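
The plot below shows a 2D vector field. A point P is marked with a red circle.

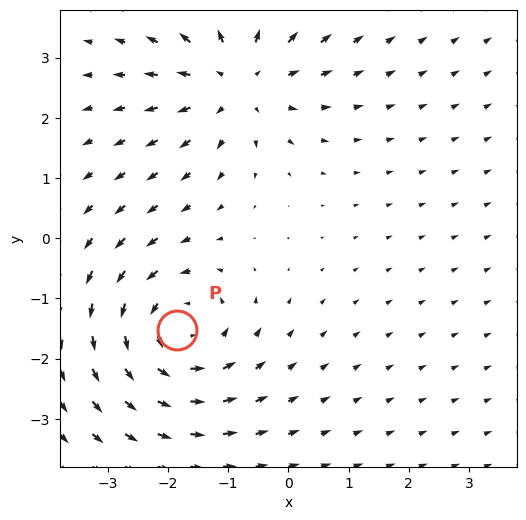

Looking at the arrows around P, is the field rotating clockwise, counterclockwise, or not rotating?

counterclockwise

Near P at (-1.9, -1.5) the arrows circulate counterclockwise. The curl (z-component) there is about +4; positive curl means counterclockwise rotation.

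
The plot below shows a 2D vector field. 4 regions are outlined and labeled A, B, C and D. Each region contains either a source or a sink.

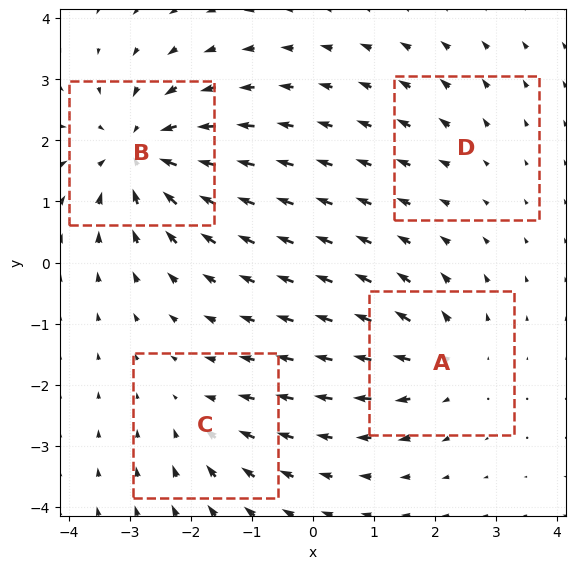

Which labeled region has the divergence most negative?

B

Divergence at each region's feature centre — A: about +4, B: about -7, C: about -3, D: about +2. Region B is most negative.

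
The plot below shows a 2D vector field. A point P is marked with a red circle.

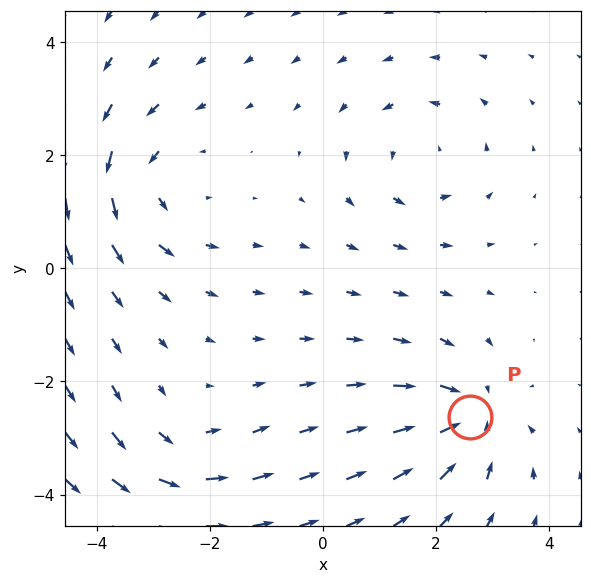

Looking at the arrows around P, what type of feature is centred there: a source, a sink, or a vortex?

At P (2.6, -2.6) the arrows converge inward. Divergence about -5, curl ≈0 — negative divergence with near-zero curl is a sink.

sink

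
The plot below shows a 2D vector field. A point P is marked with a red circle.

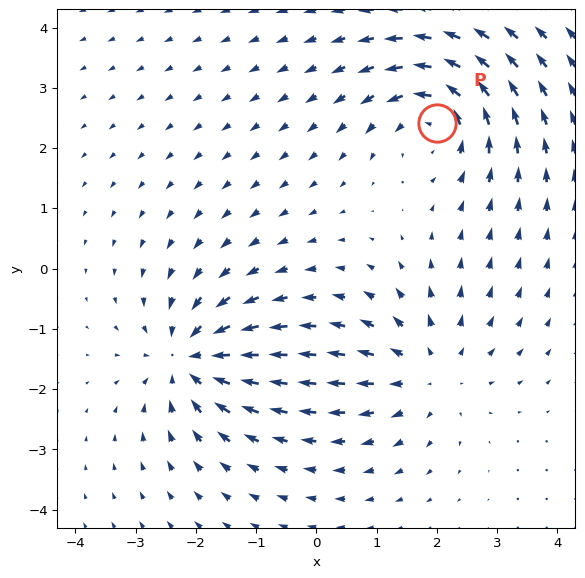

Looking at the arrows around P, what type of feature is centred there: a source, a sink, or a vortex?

vortex

At P (2.0, 2.4) the arrows circulate counterclockwise. Divergence ≈0, curl about +5 — near-zero divergence with nonzero curl is a vortex.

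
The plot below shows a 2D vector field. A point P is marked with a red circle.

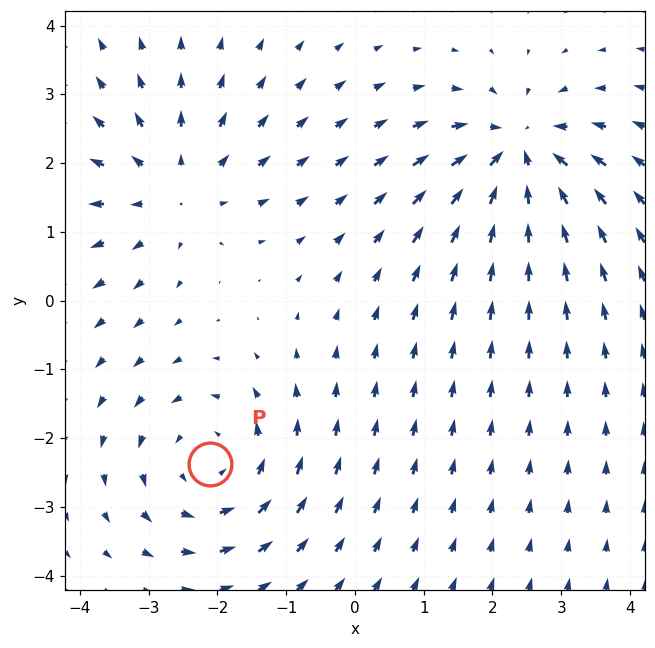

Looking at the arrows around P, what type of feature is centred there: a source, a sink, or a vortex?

At P (-2.1, -2.4) the arrows circulate counterclockwise. Divergence ≈0, curl about +3 — near-zero divergence with nonzero curl is a vortex.

vortex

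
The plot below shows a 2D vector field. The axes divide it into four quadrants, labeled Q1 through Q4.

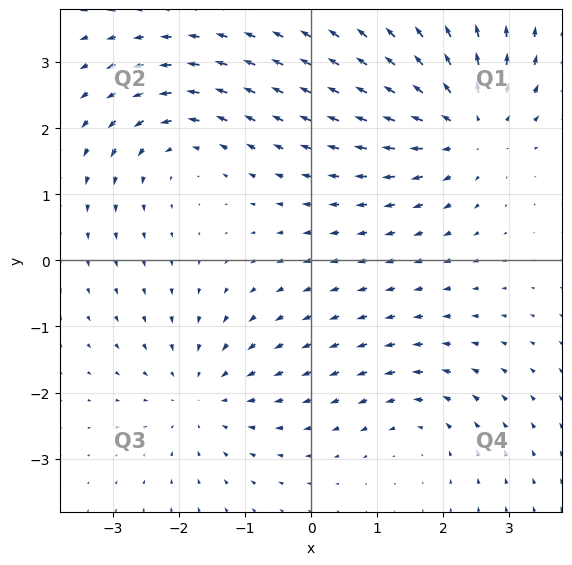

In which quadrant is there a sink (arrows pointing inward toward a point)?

Q3

The sink sits at approximately (-1.7, -2.0), which lies in quadrant Q3. The divergence there is about -3, negative as expected for a sink.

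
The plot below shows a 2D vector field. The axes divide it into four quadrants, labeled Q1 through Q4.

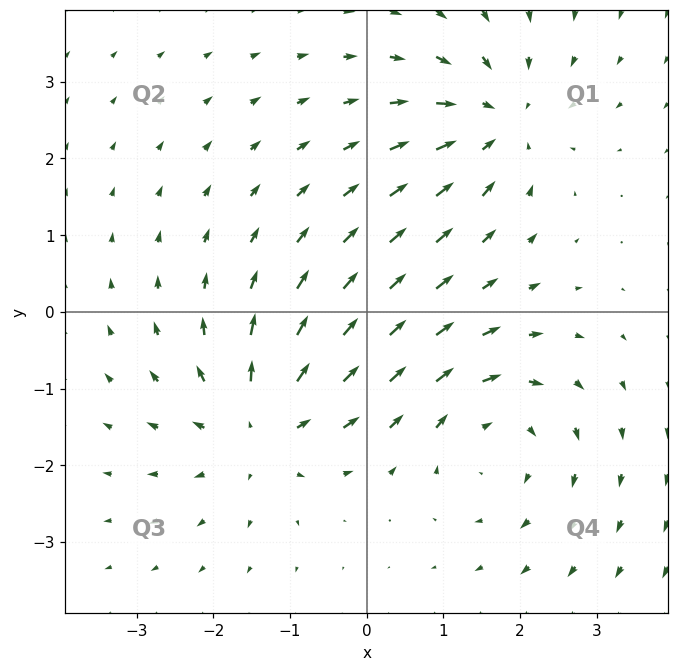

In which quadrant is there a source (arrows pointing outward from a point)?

Q3

The source sits at approximately (-1.4, -1.5), which lies in quadrant Q3. The divergence there is about +5, positive as expected for a source.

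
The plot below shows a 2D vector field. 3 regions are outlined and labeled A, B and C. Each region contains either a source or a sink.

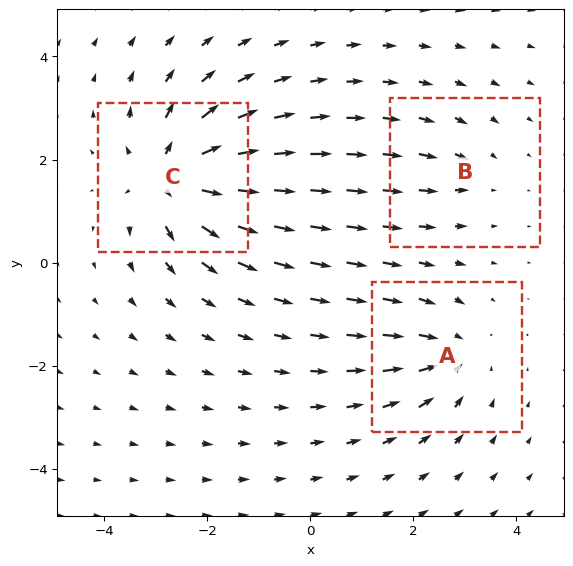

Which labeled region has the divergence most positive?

C

Divergence at each region's feature centre — A: about -3, B: about -2, C: about +6. Region C is most positive.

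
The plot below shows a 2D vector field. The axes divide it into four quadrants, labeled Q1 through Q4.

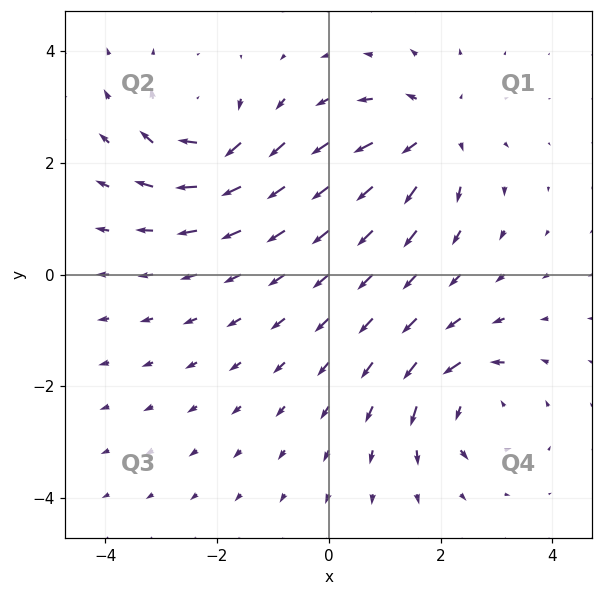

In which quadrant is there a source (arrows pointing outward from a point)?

The source sits at approximately (1.9, 2.5), which lies in quadrant Q1. The divergence there is about +4, positive as expected for a source.

Q1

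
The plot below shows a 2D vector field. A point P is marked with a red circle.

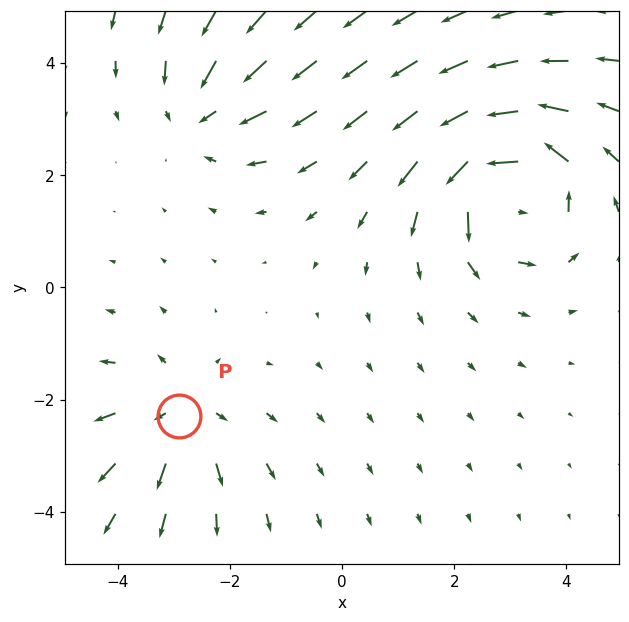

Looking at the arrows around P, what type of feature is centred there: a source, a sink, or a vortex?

source

At P (-2.9, -2.3) the arrows spread outward. Divergence about +3, curl ≈0 — positive divergence with near-zero curl is a source.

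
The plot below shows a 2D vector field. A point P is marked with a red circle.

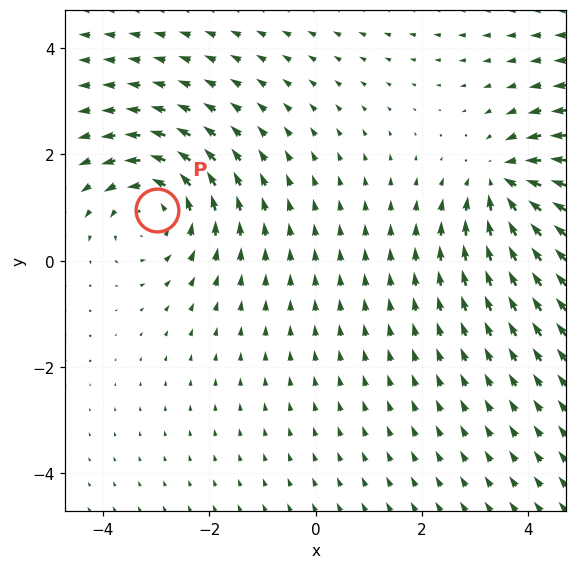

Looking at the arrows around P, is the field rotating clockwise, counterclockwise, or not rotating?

Near P at (-3.0, 0.9) the arrows circulate counterclockwise. The curl (z-component) there is about +3; positive curl means counterclockwise rotation.

counterclockwise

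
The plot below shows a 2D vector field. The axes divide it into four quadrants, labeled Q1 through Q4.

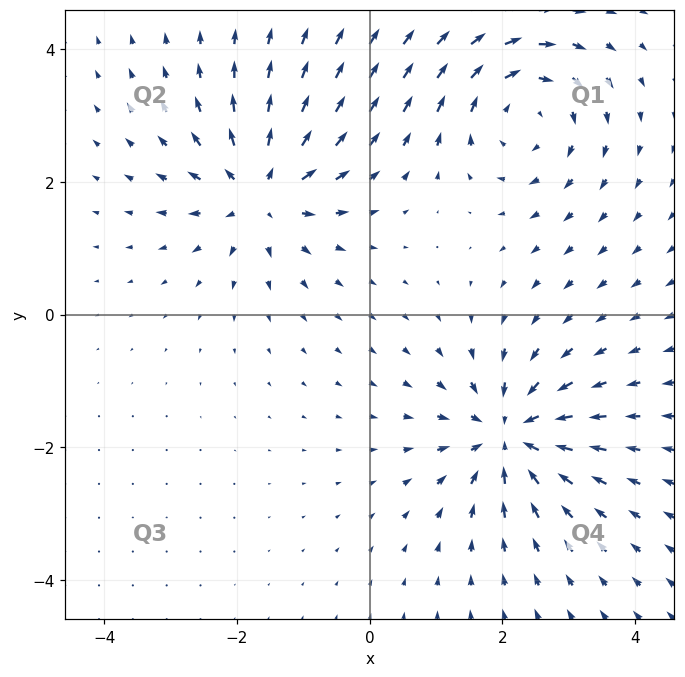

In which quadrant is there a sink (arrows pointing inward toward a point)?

The sink sits at approximately (2.1, -1.8), which lies in quadrant Q4. The divergence there is about -6, negative as expected for a sink.

Q4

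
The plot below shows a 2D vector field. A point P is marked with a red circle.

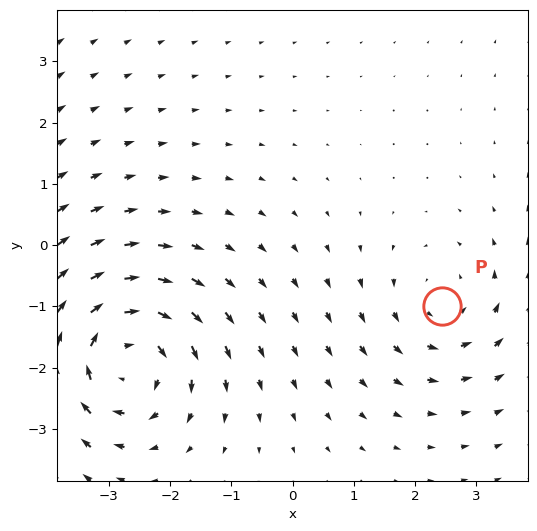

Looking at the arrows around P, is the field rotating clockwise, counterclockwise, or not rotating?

counterclockwise

Near P at (2.4, -1.0) the arrows circulate counterclockwise. The curl (z-component) there is about +3; positive curl means counterclockwise rotation.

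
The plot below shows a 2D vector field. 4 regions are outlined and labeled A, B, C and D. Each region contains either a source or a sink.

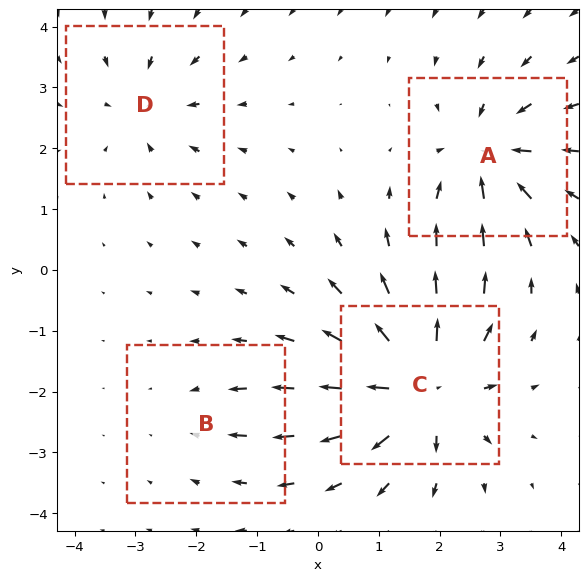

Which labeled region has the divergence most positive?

C

Divergence at each region's feature centre — A: about -6, B: about -2, C: about +8, D: about -4. Region C is most positive.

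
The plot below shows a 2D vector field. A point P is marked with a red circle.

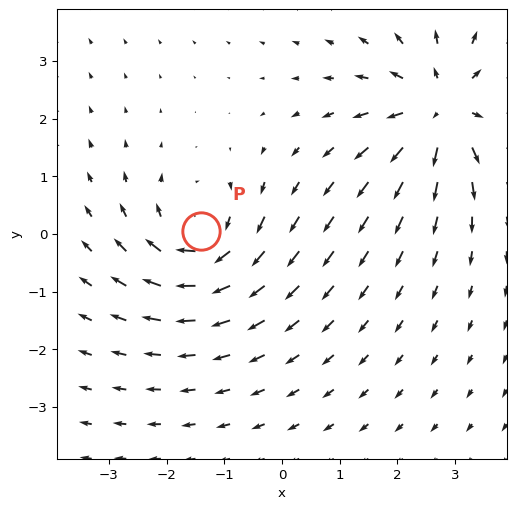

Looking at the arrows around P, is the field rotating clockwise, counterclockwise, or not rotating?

Near P at (-1.4, 0.1) the arrows circulate clockwise. The curl (z-component) there is about -4; negative curl means clockwise rotation.

clockwise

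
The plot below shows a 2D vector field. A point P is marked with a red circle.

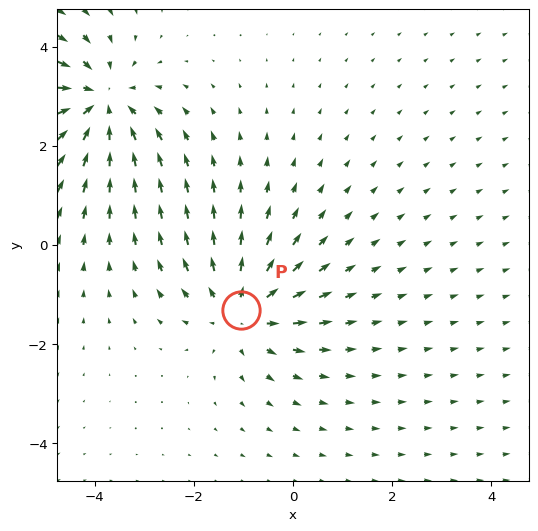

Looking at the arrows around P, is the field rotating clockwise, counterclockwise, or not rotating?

Near P at (-1.0, -1.3) the arrows show no circulation. The curl there is ≈0.

not rotating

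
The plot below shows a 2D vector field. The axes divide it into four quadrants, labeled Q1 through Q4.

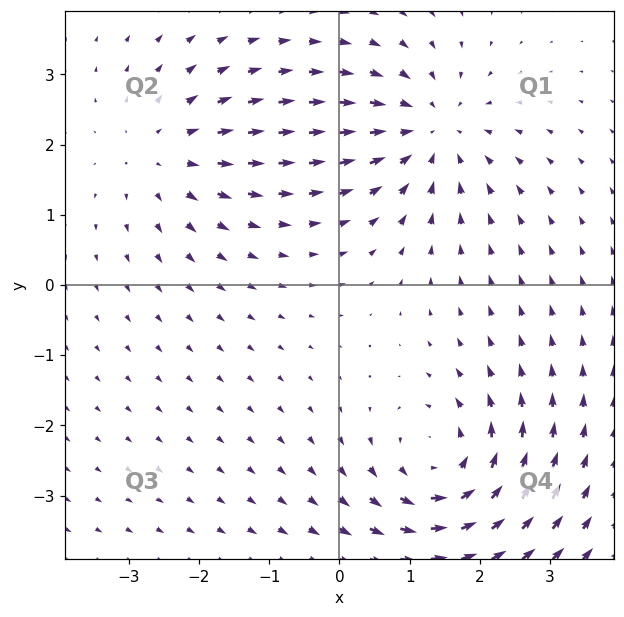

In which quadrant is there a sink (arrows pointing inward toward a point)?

The sink sits at approximately (1.3, 2.2), which lies in quadrant Q1. The divergence there is about -4, negative as expected for a sink.

Q1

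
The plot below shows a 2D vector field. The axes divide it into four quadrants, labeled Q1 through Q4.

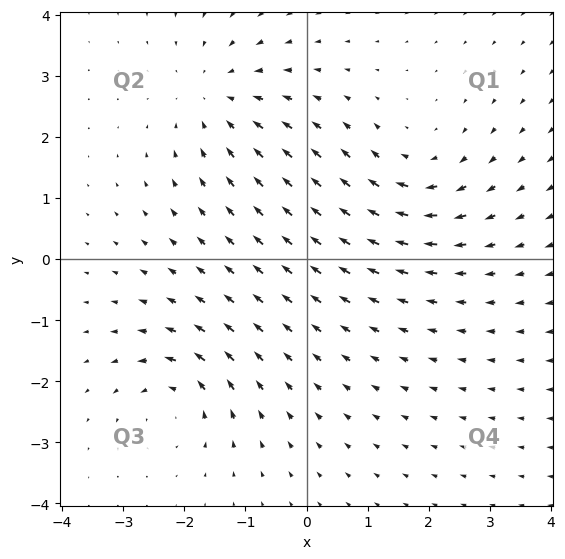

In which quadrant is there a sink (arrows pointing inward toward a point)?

The sink sits at approximately (-1.5, 2.6), which lies in quadrant Q2. The divergence there is about -4, negative as expected for a sink.

Q2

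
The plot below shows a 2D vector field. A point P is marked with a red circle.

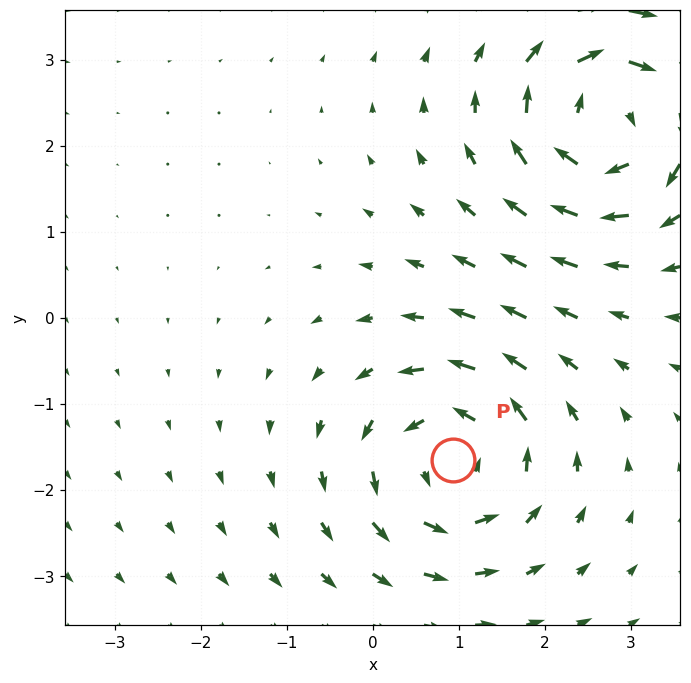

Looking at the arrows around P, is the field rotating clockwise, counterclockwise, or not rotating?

Near P at (0.9, -1.7) the arrows circulate counterclockwise. The curl (z-component) there is about +5; positive curl means counterclockwise rotation.

counterclockwise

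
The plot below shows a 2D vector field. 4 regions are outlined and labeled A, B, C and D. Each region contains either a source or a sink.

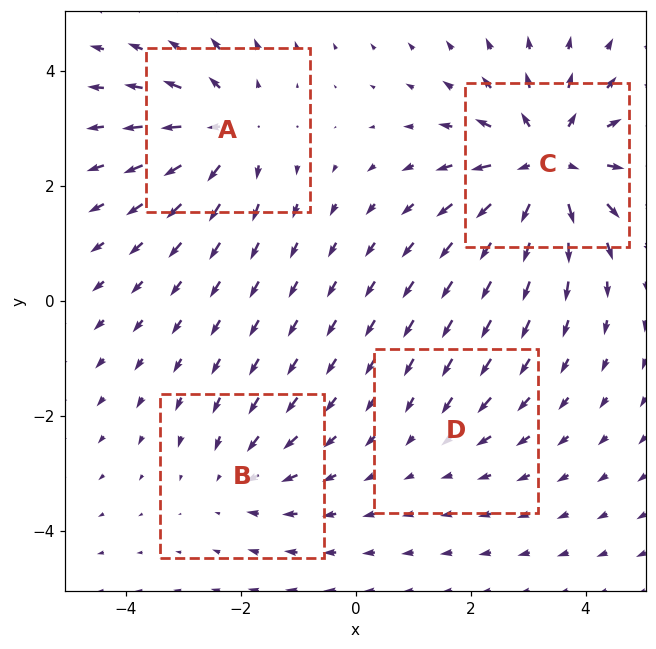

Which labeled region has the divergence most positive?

C

Divergence at each region's feature centre — A: about +5, B: about -3, C: about +7, D: about -2. Region C is most positive.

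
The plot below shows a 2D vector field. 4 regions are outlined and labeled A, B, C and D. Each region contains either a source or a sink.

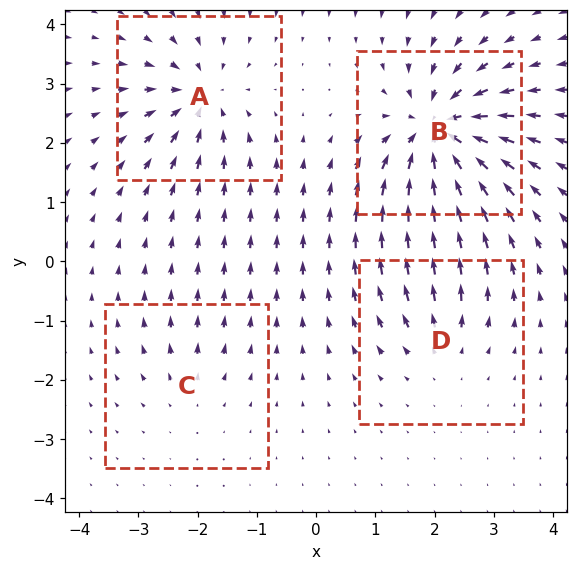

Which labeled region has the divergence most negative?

Divergence at each region's feature centre — A: about -6, B: about -9, C: about +3, D: about +4. Region B is most negative.

B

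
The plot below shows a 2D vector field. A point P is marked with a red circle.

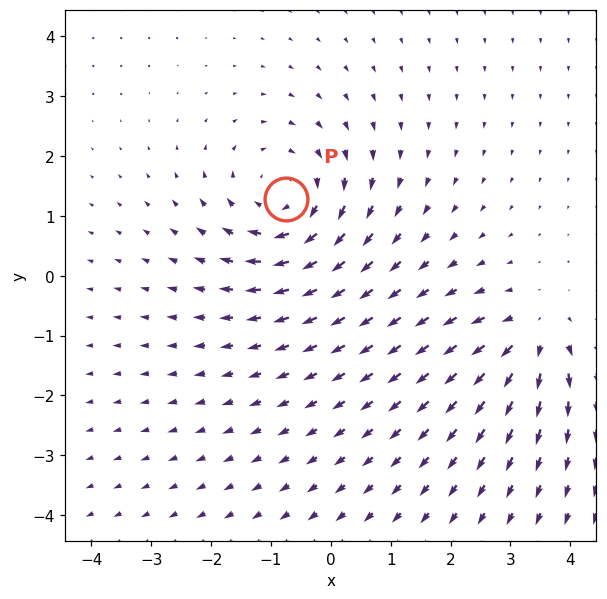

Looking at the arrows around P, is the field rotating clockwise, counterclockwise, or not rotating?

clockwise

Near P at (-0.8, 1.3) the arrows circulate clockwise. The curl (z-component) there is about -4; negative curl means clockwise rotation.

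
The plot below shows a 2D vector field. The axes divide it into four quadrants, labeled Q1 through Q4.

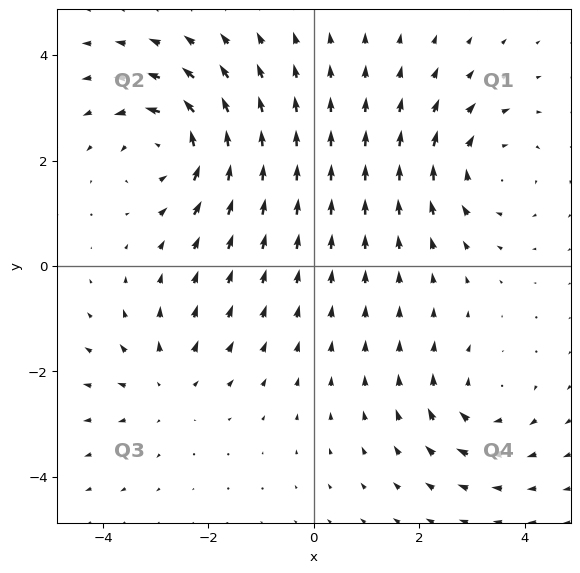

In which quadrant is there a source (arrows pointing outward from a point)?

The source sits at approximately (-2.8, -2.3), which lies in quadrant Q3. The divergence there is about +3, positive as expected for a source.

Q3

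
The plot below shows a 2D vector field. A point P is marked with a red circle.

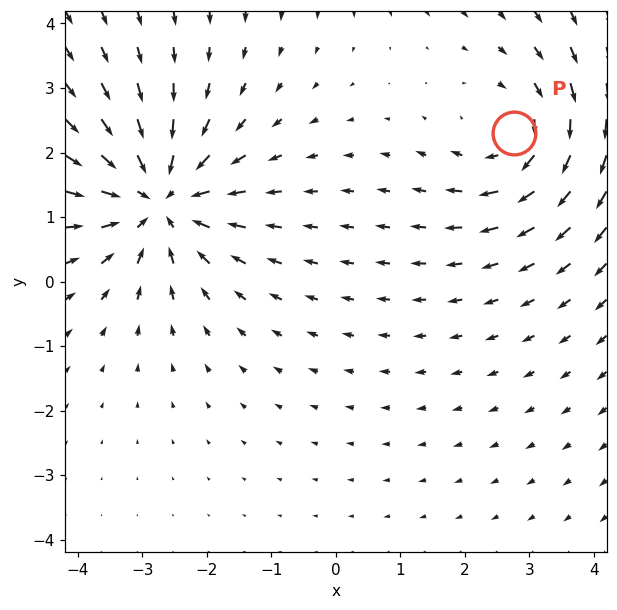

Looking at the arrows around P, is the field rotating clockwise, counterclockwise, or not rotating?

clockwise

Near P at (2.8, 2.3) the arrows circulate clockwise. The curl (z-component) there is about -3; negative curl means clockwise rotation.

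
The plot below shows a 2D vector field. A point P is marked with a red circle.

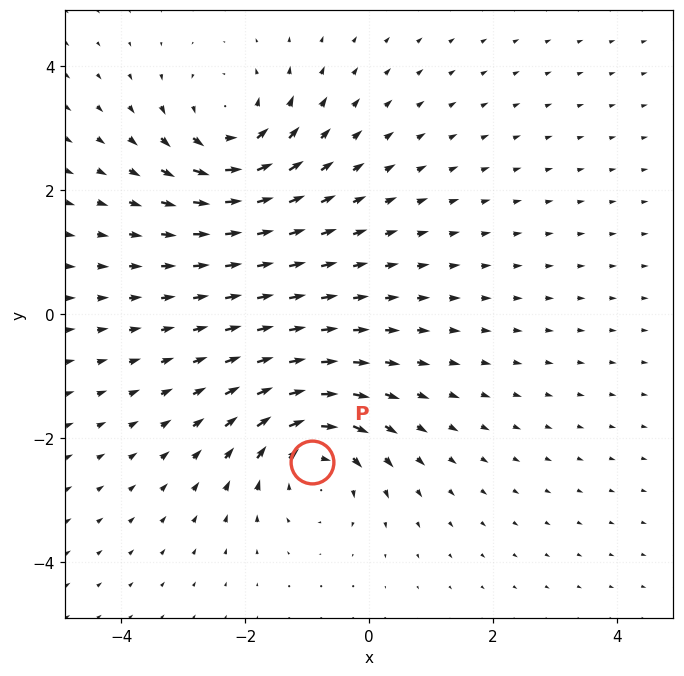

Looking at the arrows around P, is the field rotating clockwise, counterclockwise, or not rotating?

clockwise

Near P at (-0.9, -2.4) the arrows circulate clockwise. The curl (z-component) there is about -5; negative curl means clockwise rotation.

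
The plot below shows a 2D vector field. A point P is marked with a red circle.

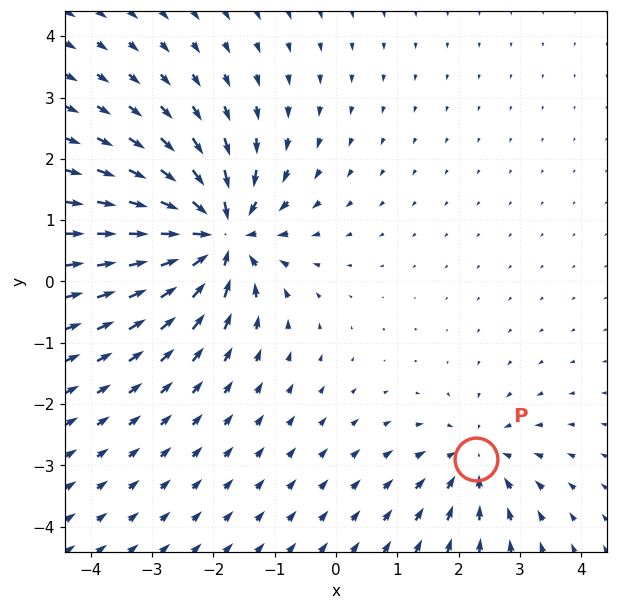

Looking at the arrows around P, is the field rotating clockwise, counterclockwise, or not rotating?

not rotating

Near P at (2.3, -2.9) the arrows show no circulation. The curl there is ≈0.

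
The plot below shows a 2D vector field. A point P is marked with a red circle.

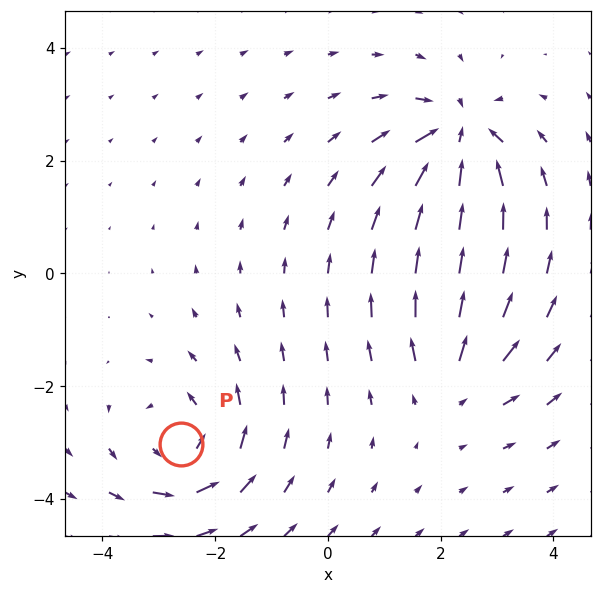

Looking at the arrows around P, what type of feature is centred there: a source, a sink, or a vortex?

vortex

At P (-2.6, -3.0) the arrows circulate counterclockwise. Divergence ≈0, curl about +4 — near-zero divergence with nonzero curl is a vortex.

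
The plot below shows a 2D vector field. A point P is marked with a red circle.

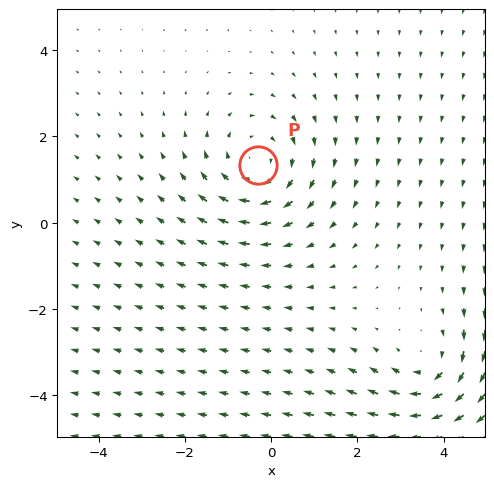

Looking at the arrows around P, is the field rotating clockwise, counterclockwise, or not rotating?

Near P at (-0.3, 1.3) the arrows circulate clockwise. The curl (z-component) there is about -3; negative curl means clockwise rotation.

clockwise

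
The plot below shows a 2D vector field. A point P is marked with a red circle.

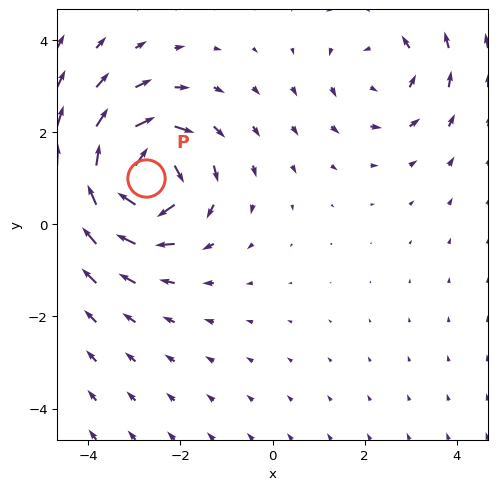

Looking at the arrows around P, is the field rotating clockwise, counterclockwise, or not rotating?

clockwise

Near P at (-2.7, 1.0) the arrows circulate clockwise. The curl (z-component) there is about -6; negative curl means clockwise rotation.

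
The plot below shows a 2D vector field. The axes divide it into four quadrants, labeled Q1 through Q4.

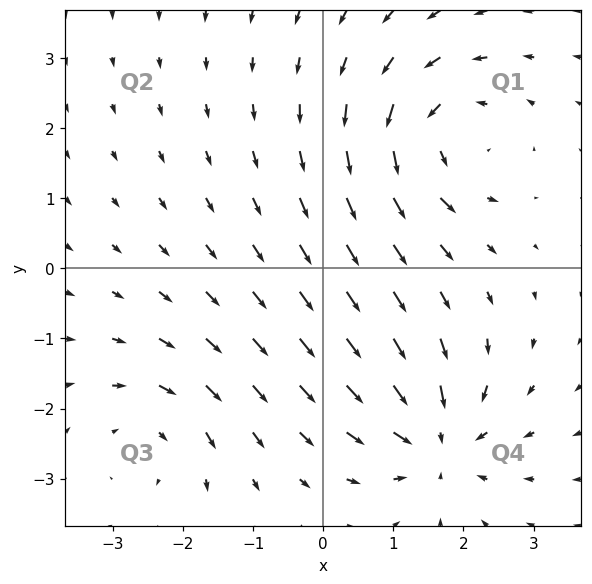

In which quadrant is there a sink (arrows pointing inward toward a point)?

Q4

The sink sits at approximately (1.6, -2.5), which lies in quadrant Q4. The divergence there is about -6, negative as expected for a sink.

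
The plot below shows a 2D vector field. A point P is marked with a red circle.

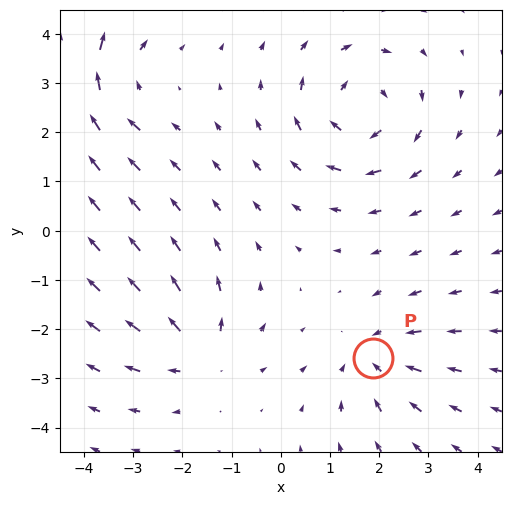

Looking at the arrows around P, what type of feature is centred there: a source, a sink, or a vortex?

At P (1.9, -2.6) the arrows converge inward. Divergence about -4, curl ≈0 — negative divergence with near-zero curl is a sink.

sink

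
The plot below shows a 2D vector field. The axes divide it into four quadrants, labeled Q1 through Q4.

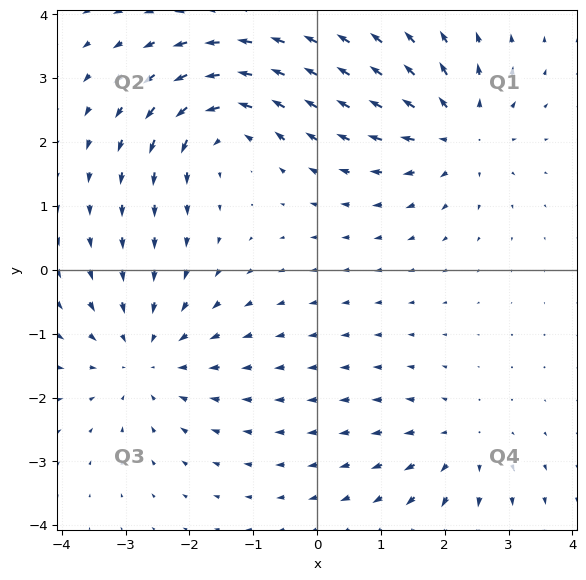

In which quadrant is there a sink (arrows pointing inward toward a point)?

The sink sits at approximately (-2.7, -1.4), which lies in quadrant Q3. The divergence there is about -3, negative as expected for a sink.

Q3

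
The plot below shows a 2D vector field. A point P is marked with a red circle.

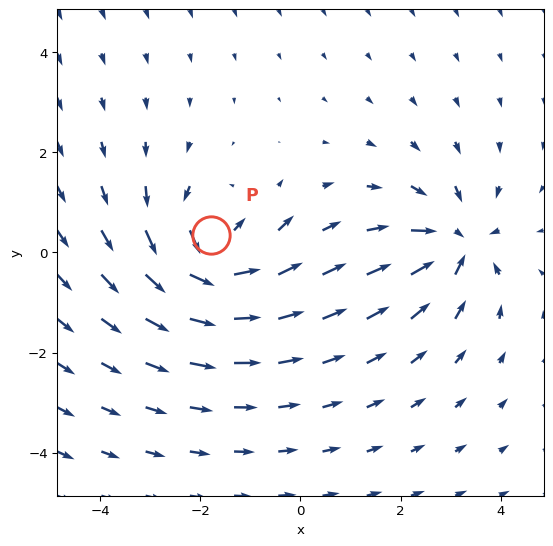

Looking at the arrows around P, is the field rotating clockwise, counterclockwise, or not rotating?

Near P at (-1.8, 0.3) the arrows circulate counterclockwise. The curl (z-component) there is about +5; positive curl means counterclockwise rotation.

counterclockwise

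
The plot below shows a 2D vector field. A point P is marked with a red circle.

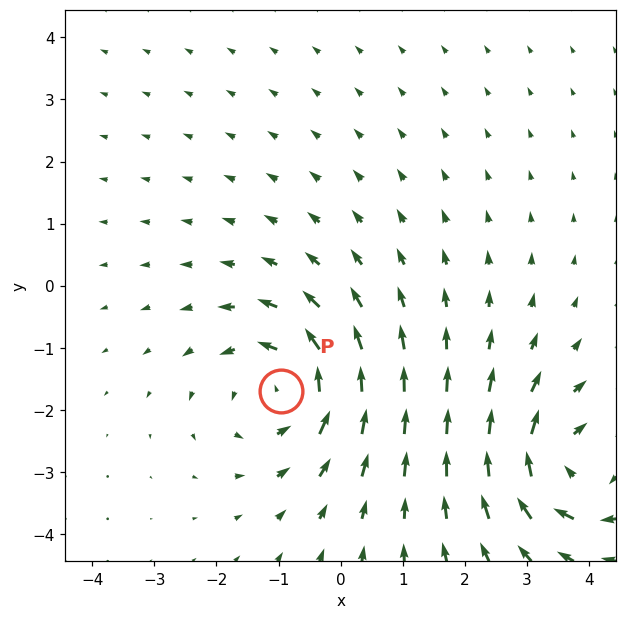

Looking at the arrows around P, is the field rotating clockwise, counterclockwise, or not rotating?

Near P at (-1.0, -1.7) the arrows circulate counterclockwise. The curl (z-component) there is about +4; positive curl means counterclockwise rotation.

counterclockwise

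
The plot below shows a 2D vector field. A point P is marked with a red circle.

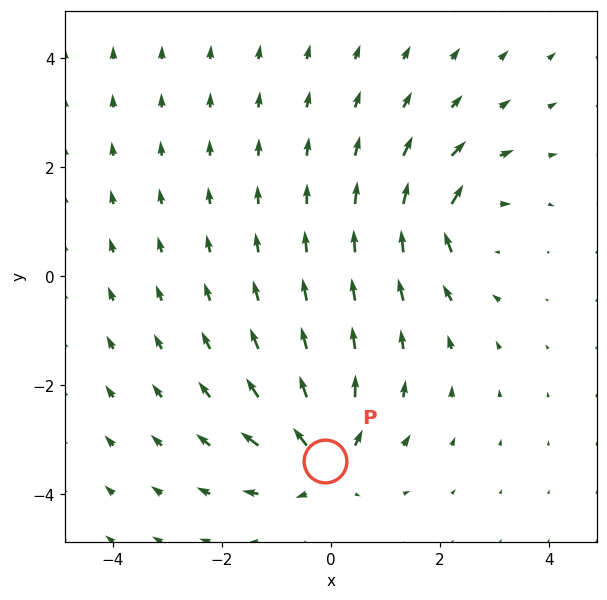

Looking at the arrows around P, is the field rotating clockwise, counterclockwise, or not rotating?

not rotating

Near P at (-0.1, -3.4) the arrows show no circulation. The curl there is ≈0.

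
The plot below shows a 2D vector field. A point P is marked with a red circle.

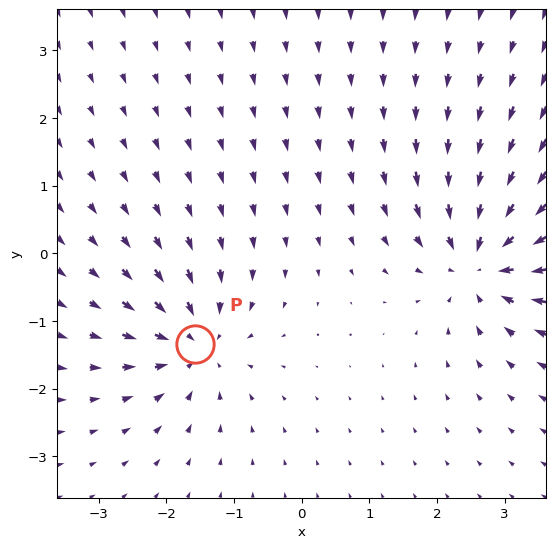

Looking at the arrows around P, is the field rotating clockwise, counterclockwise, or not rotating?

Near P at (-1.6, -1.3) the arrows show no circulation. The curl there is ≈0.

not rotating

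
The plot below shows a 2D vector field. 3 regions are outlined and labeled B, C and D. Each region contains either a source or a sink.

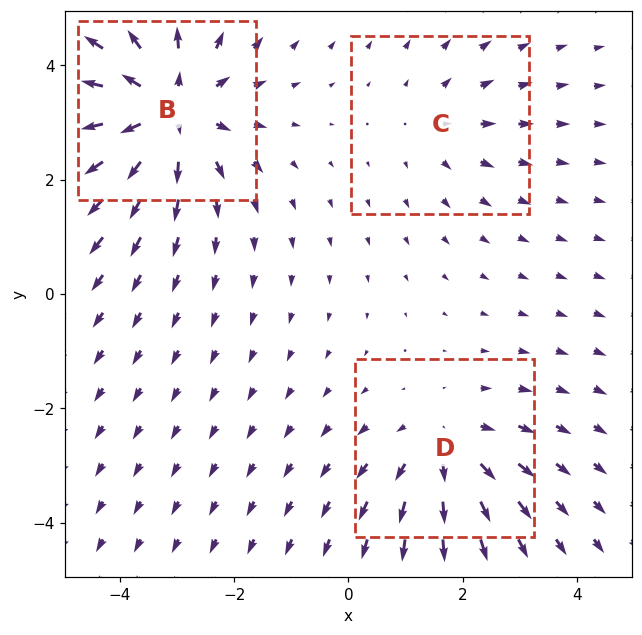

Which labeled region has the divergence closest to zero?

C

Divergence at each region's feature centre — B: about +5, C: about +2, D: about +3. Region C is closest to zero.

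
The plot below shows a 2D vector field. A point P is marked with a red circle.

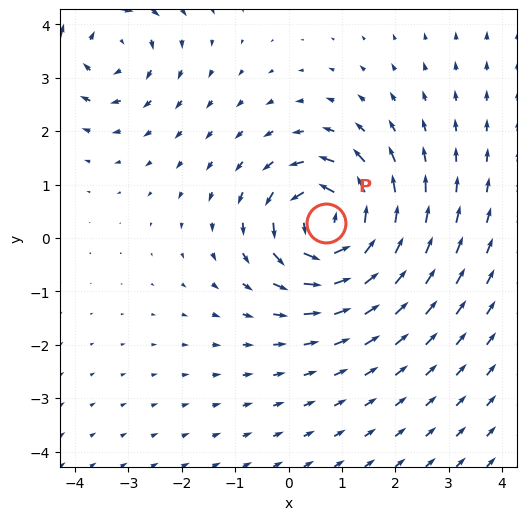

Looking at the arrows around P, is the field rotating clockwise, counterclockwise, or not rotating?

Near P at (0.7, 0.3) the arrows circulate counterclockwise. The curl (z-component) there is about +6; positive curl means counterclockwise rotation.

counterclockwise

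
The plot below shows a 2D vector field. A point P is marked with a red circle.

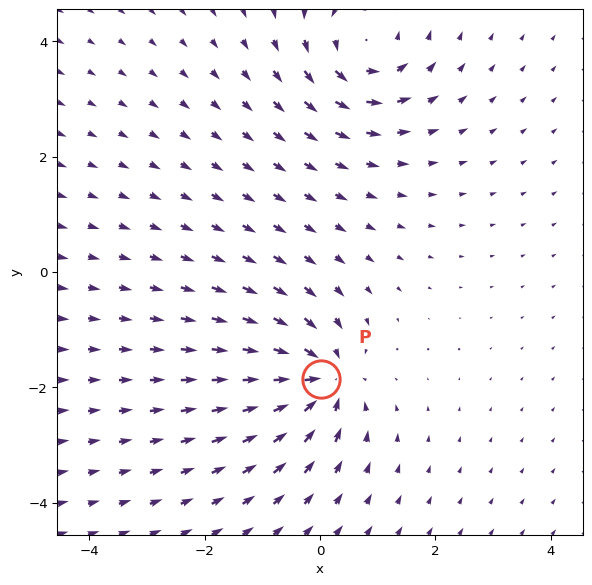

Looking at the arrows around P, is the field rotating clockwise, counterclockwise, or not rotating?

not rotating

Near P at (0.0, -1.9) the arrows show no circulation. The curl there is ≈0.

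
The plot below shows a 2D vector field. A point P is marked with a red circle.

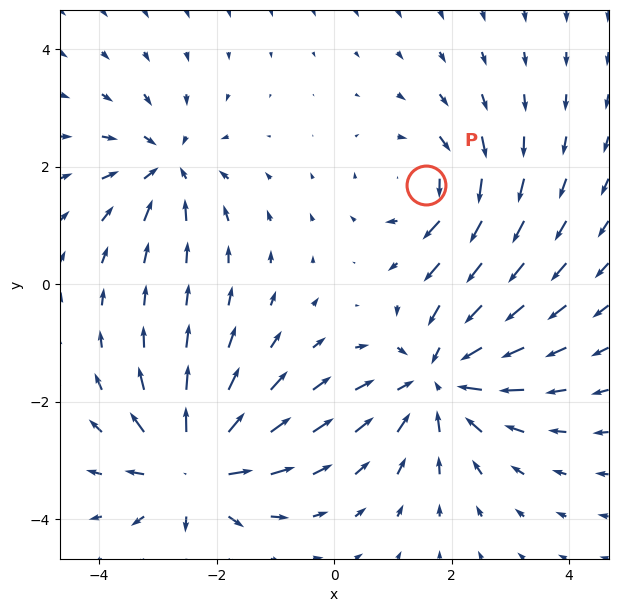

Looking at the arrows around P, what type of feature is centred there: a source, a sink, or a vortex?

At P (1.6, 1.7) the arrows circulate clockwise. Divergence ≈0, curl about -4 — near-zero divergence with nonzero curl is a vortex.

vortex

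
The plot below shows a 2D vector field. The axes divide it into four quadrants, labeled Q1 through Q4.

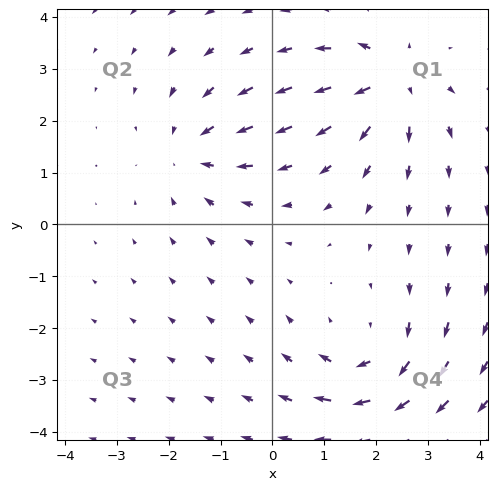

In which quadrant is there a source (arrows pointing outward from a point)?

Q1

The source sits at approximately (2.3, 2.7), which lies in quadrant Q1. The divergence there is about +6, positive as expected for a source.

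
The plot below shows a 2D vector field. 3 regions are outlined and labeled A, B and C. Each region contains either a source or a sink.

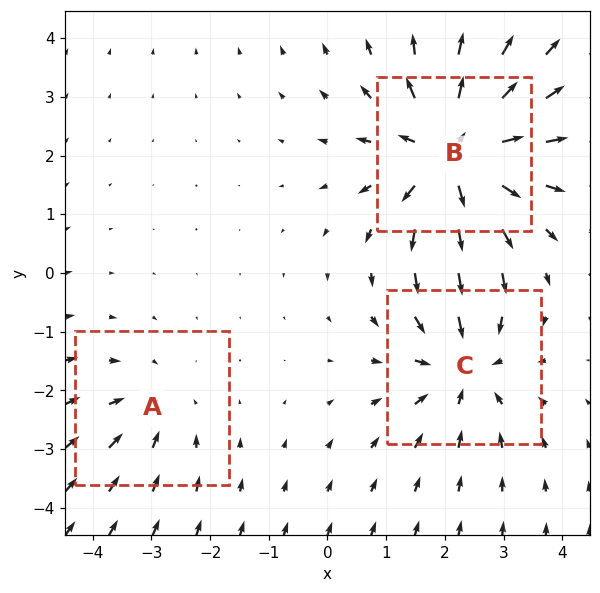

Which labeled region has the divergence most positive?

B

Divergence at each region's feature centre — A: about -2, B: about +5, C: about -4. Region B is most positive.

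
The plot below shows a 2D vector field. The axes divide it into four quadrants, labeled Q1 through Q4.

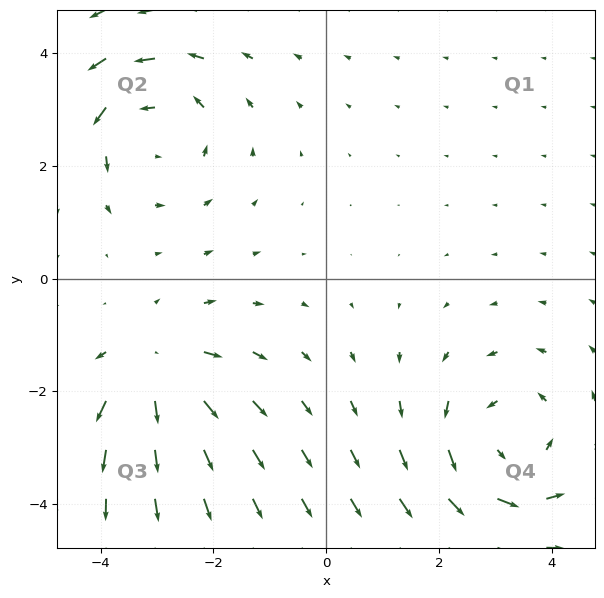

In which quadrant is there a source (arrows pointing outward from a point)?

Q3

The source sits at approximately (-3.0, -1.6), which lies in quadrant Q3. The divergence there is about +3, positive as expected for a source.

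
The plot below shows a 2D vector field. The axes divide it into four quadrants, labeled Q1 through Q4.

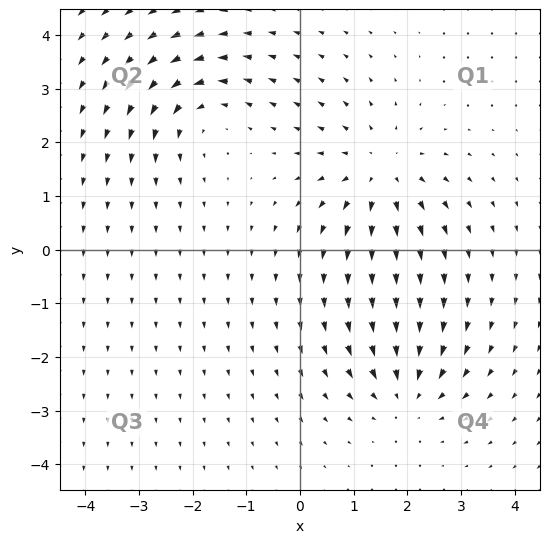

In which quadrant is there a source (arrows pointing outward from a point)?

Q1

The source sits at approximately (1.5, 1.4), which lies in quadrant Q1. The divergence there is about +3, positive as expected for a source.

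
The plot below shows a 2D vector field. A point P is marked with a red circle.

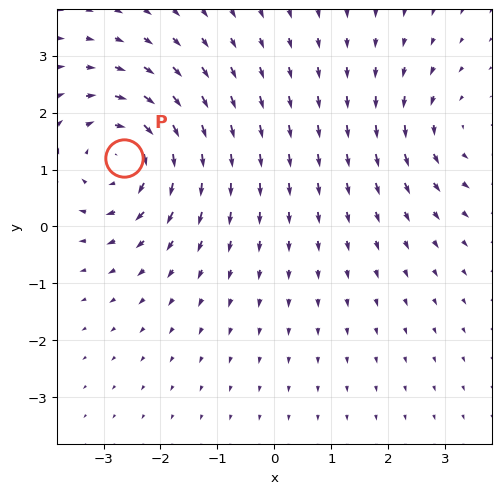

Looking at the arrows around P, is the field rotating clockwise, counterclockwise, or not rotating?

Near P at (-2.6, 1.2) the arrows circulate clockwise. The curl (z-component) there is about -5; negative curl means clockwise rotation.

clockwise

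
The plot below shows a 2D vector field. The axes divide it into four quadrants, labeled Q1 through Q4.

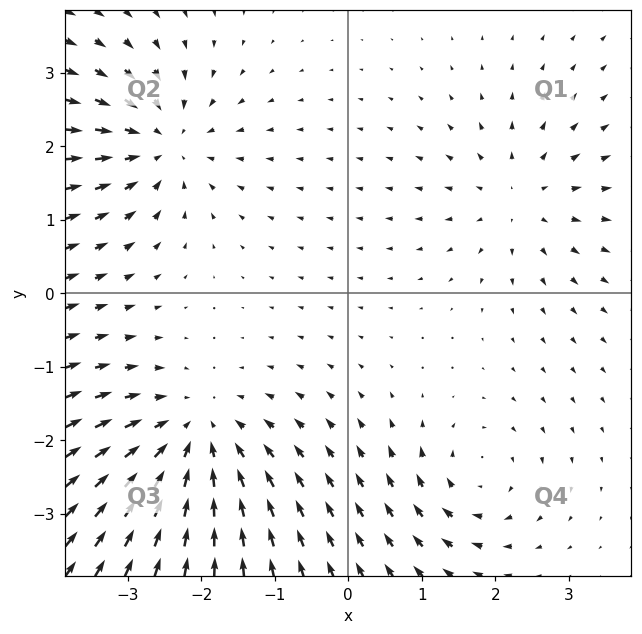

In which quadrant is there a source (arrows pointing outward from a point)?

Q1

The source sits at approximately (2.3, 1.3), which lies in quadrant Q1. The divergence there is about +3, positive as expected for a source.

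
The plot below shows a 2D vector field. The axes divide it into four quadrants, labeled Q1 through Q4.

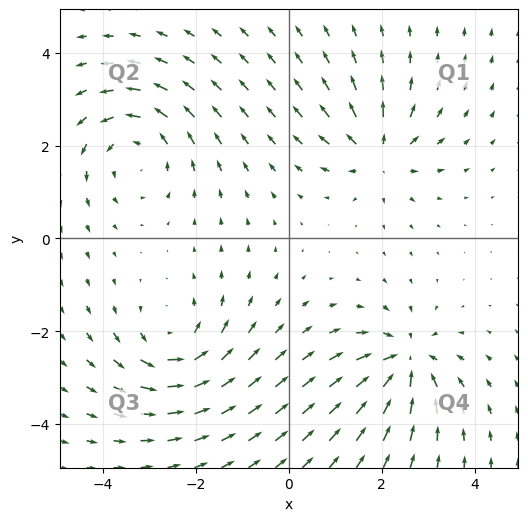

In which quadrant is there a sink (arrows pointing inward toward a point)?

The sink sits at approximately (2.5, -2.7), which lies in quadrant Q4. The divergence there is about -6, negative as expected for a sink.

Q4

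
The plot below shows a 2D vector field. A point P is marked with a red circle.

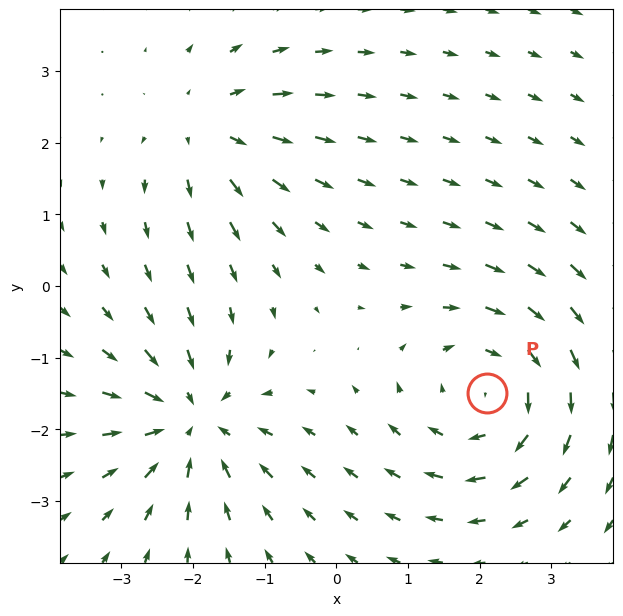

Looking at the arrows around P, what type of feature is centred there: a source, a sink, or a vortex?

vortex

At P (2.1, -1.5) the arrows circulate clockwise. Divergence ≈0, curl about -4 — near-zero divergence with nonzero curl is a vortex.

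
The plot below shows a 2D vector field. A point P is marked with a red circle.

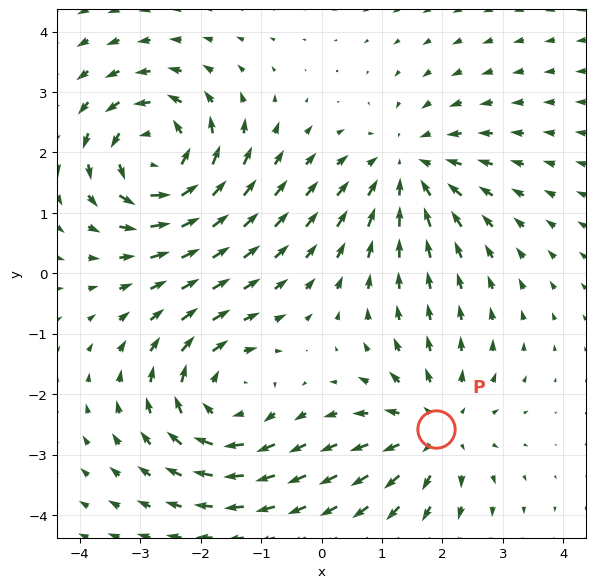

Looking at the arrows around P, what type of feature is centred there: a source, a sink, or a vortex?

source

At P (1.9, -2.6) the arrows spread outward. Divergence about +3, curl ≈0 — positive divergence with near-zero curl is a source.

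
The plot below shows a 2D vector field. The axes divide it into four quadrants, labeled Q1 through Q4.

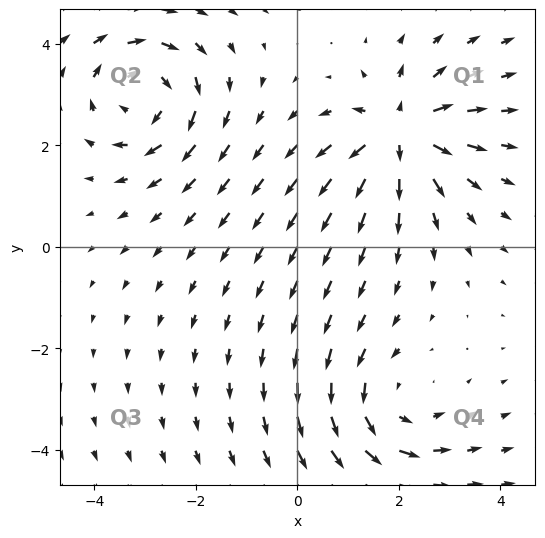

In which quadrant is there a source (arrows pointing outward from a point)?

Q1

The source sits at approximately (2.0, 2.2), which lies in quadrant Q1. The divergence there is about +7, positive as expected for a source.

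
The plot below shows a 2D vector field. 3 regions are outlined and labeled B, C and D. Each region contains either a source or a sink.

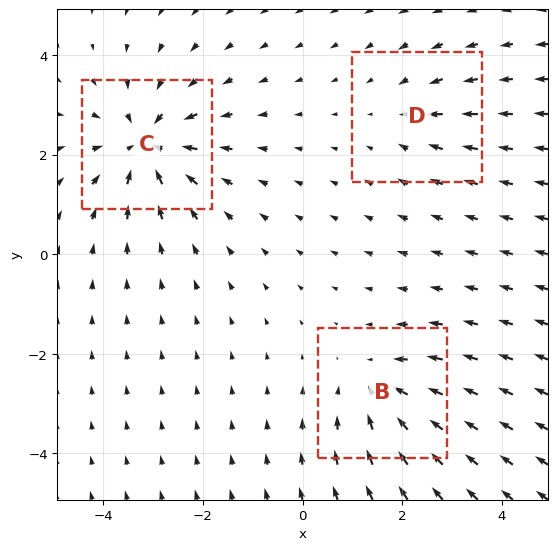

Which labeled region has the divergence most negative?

C

Divergence at each region's feature centre — B: about -3, C: about -5, D: about -2. Region C is most negative.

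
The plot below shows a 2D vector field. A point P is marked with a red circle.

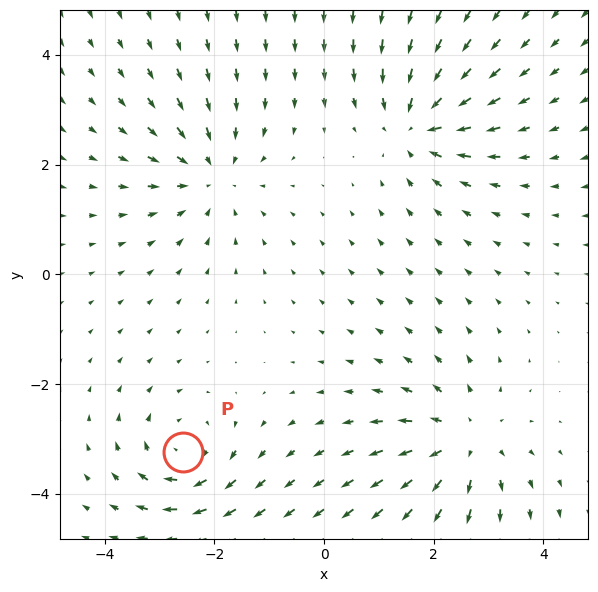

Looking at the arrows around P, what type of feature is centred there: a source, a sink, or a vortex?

vortex

At P (-2.6, -3.2) the arrows circulate clockwise. Divergence ≈0, curl about -5 — near-zero divergence with nonzero curl is a vortex.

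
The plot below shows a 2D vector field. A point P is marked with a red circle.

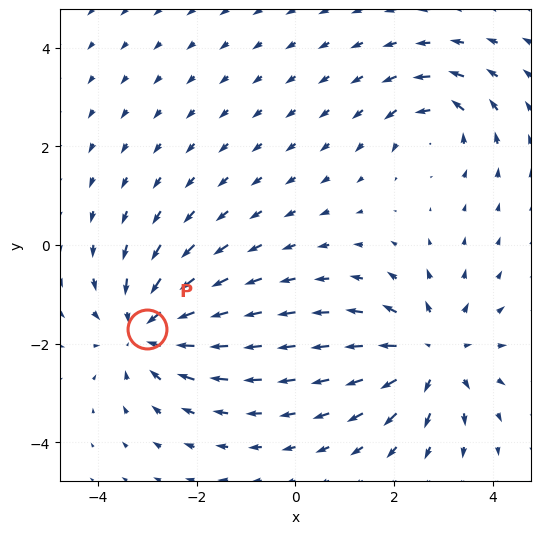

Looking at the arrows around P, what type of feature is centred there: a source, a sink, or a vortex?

sink

At P (-3.0, -1.7) the arrows converge inward. Divergence about -5, curl ≈0 — negative divergence with near-zero curl is a sink.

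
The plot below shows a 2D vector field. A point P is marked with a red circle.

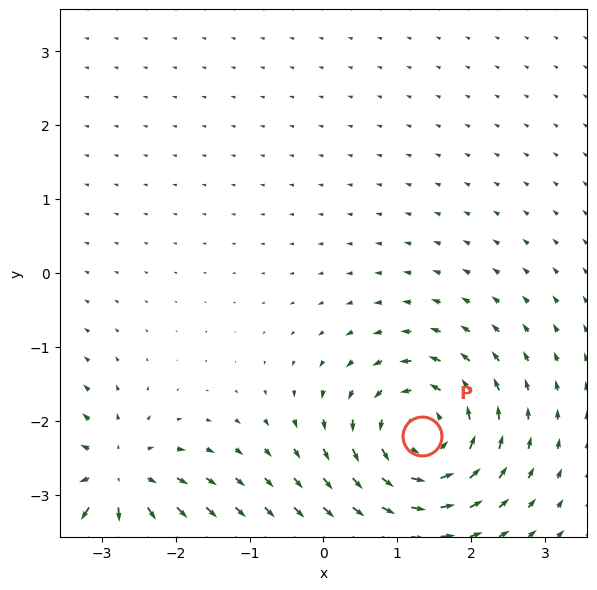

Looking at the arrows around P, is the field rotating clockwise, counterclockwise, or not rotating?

counterclockwise

Near P at (1.3, -2.2) the arrows circulate counterclockwise. The curl (z-component) there is about +6; positive curl means counterclockwise rotation.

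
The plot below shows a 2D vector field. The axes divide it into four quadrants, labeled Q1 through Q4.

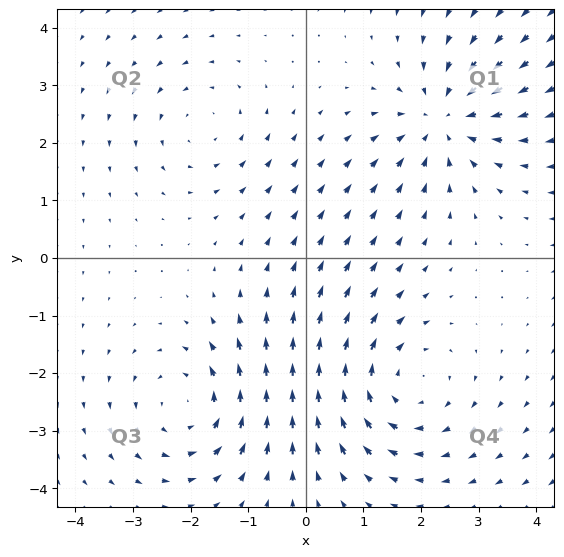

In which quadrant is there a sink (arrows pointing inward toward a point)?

Q1

The sink sits at approximately (2.4, 2.4), which lies in quadrant Q1. The divergence there is about -4, negative as expected for a sink.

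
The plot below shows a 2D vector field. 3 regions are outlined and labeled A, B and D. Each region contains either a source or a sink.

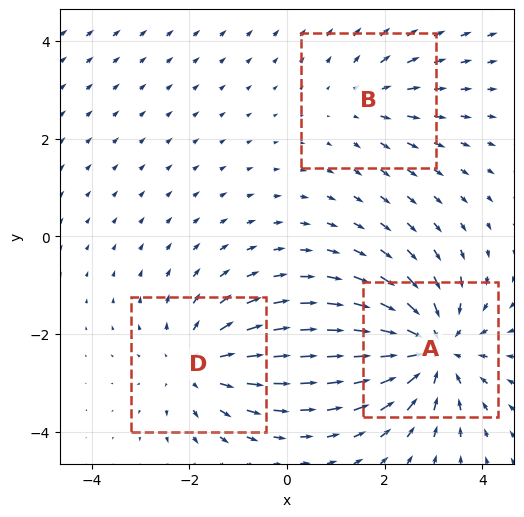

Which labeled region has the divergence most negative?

A

Divergence at each region's feature centre — A: about -4, B: about +2, D: about +3. Region A is most negative.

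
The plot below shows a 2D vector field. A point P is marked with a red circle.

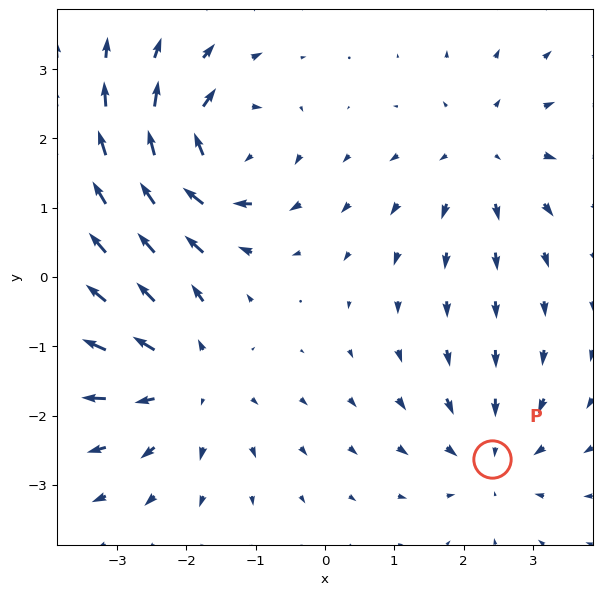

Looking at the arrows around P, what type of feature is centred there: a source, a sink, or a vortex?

At P (2.4, -2.6) the arrows converge inward. Divergence about -4, curl ≈0 — negative divergence with near-zero curl is a sink.

sink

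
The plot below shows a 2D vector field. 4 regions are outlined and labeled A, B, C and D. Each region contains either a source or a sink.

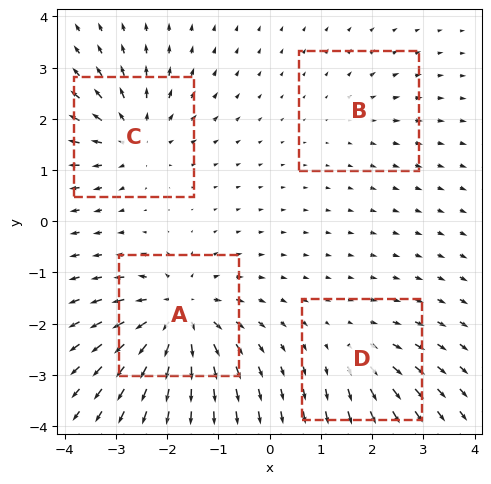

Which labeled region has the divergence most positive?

A

Divergence at each region's feature centre — A: about +9, B: about +2, C: about +6, D: about +4. Region A is most positive.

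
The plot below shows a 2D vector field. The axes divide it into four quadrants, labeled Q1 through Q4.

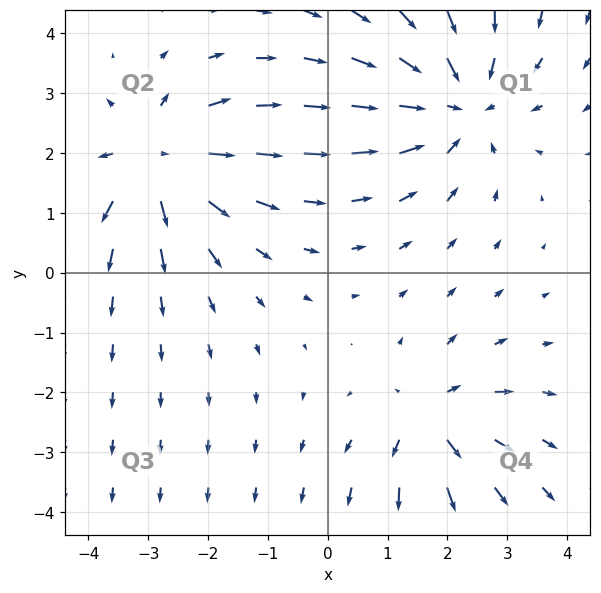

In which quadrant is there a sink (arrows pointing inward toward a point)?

The sink sits at approximately (2.2, 2.8), which lies in quadrant Q1. The divergence there is about -4, negative as expected for a sink.

Q1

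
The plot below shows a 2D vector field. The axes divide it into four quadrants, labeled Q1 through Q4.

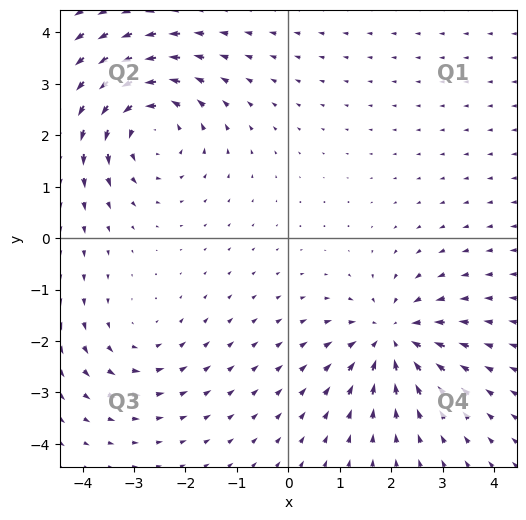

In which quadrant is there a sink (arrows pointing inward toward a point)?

The sink sits at approximately (2.0, -1.9), which lies in quadrant Q4. The divergence there is about -5, negative as expected for a sink.

Q4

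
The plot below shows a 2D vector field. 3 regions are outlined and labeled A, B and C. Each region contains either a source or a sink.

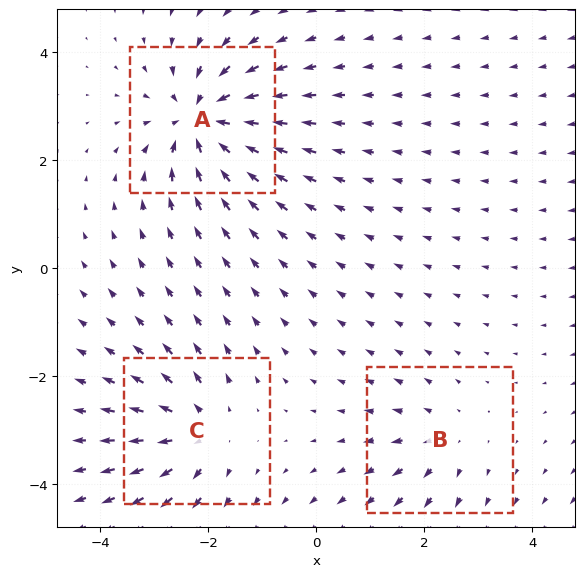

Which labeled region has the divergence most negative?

A

Divergence at each region's feature centre — A: about -6, B: about +3, C: about +4. Region A is most negative.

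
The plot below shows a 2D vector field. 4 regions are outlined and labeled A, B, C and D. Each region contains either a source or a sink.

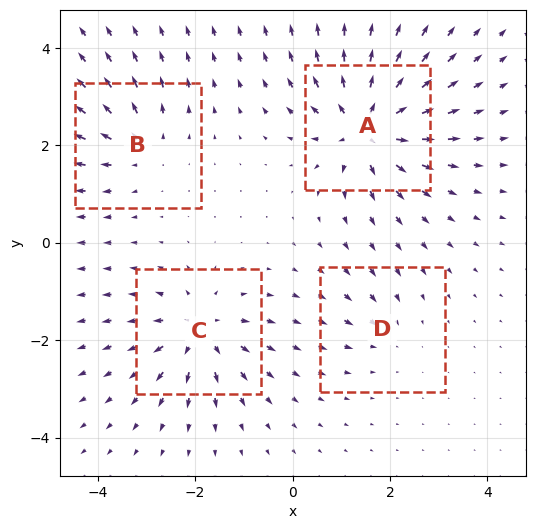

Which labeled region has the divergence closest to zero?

D

Divergence at each region's feature centre — A: about +8, B: about +4, C: about +6, D: about -3. Region D is closest to zero.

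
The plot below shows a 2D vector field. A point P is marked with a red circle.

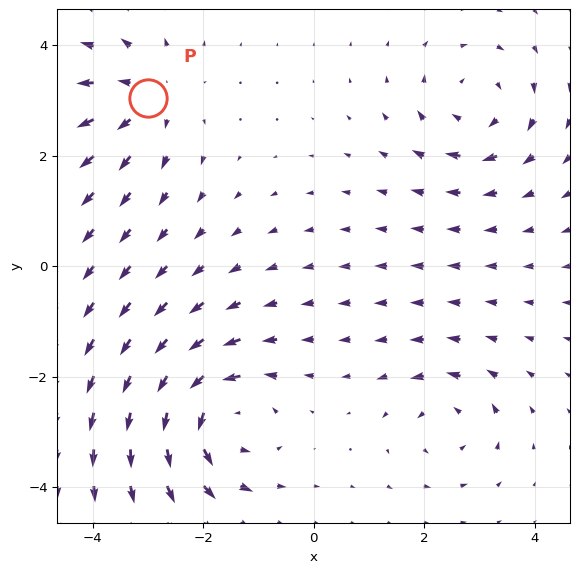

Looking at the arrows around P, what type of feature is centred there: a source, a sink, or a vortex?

At P (-3.0, 3.0) the arrows spread outward. Divergence about +4, curl ≈0 — positive divergence with near-zero curl is a source.

source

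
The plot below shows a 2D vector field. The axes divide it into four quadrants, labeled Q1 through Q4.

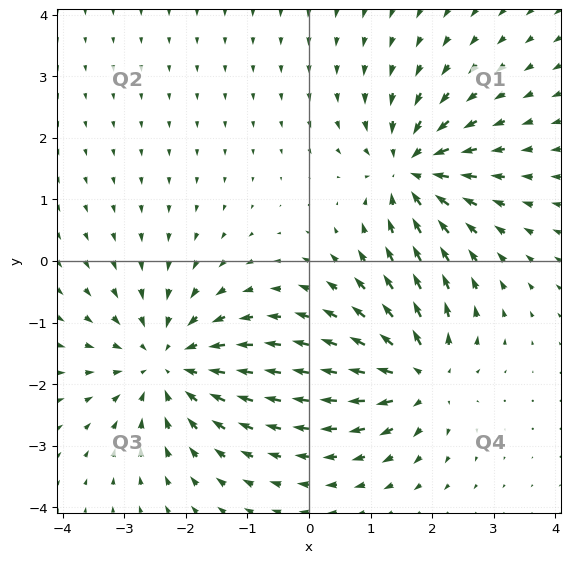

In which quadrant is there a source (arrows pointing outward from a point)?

Q4

The source sits at approximately (1.8, -1.9), which lies in quadrant Q4. The divergence there is about +5, positive as expected for a source.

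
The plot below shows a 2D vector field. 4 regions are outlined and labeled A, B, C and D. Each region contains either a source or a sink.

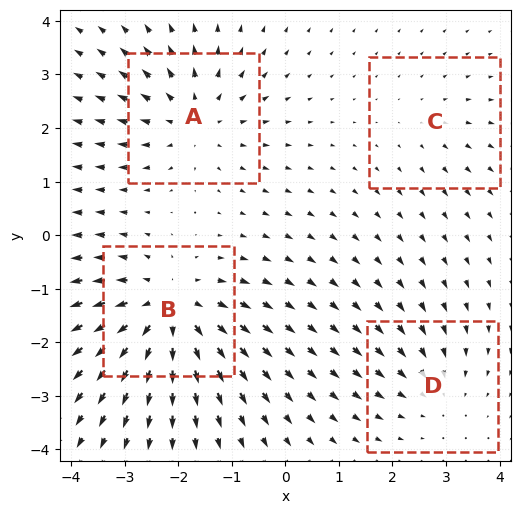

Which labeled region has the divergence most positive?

B

Divergence at each region's feature centre — A: about +5, B: about +7, C: about +2, D: about -3. Region B is most positive.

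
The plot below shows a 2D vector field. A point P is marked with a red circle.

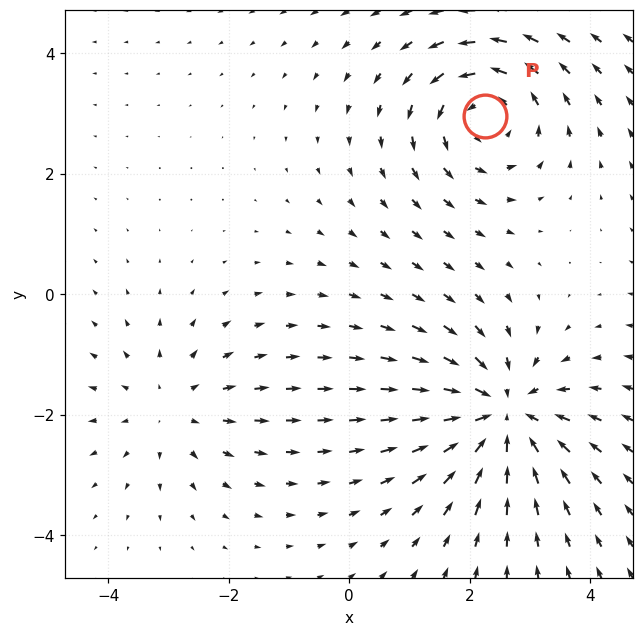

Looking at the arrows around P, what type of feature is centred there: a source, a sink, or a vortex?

vortex

At P (2.3, 3.0) the arrows circulate counterclockwise. Divergence ≈0, curl about +4 — near-zero divergence with nonzero curl is a vortex.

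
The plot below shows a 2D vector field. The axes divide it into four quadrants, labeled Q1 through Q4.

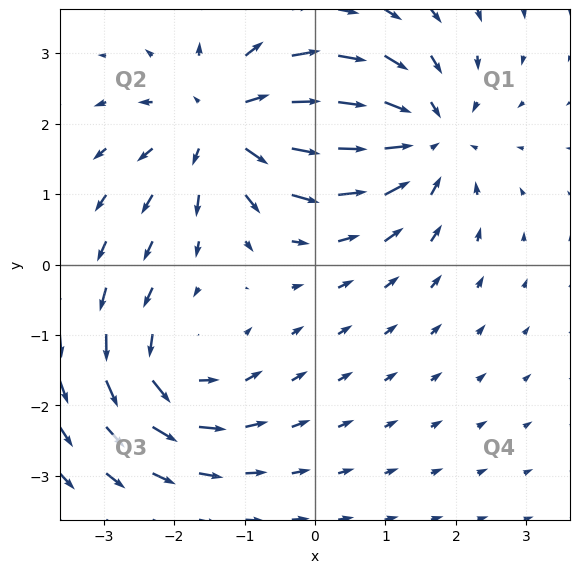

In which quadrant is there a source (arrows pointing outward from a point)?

The source sits at approximately (-1.3, 2.0), which lies in quadrant Q2. The divergence there is about +4, positive as expected for a source.

Q2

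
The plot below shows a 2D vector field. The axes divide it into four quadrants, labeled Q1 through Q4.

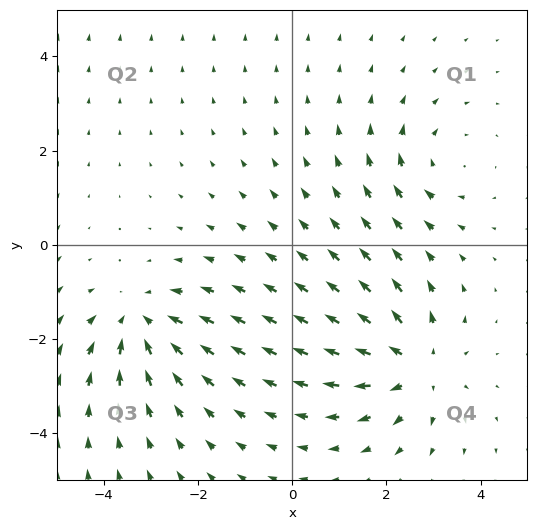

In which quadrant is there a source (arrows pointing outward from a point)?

Q4

The source sits at approximately (2.6, -2.6), which lies in quadrant Q4. The divergence there is about +4, positive as expected for a source.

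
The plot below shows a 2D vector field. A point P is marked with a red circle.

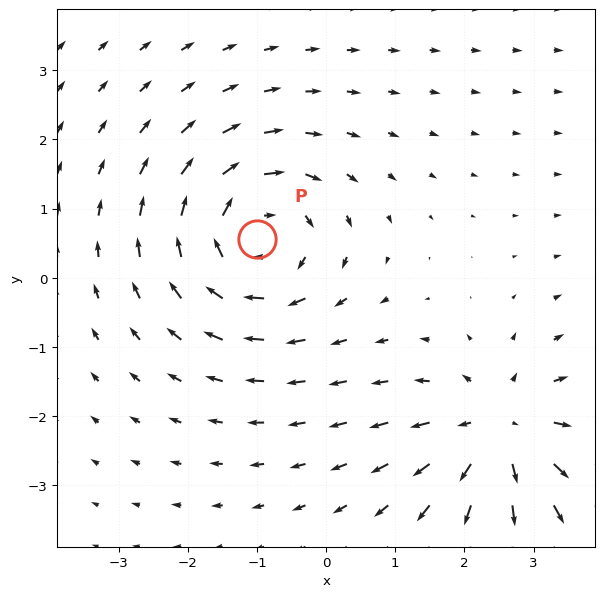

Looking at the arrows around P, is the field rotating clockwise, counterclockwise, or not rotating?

clockwise

Near P at (-1.0, 0.6) the arrows circulate clockwise. The curl (z-component) there is about -4; negative curl means clockwise rotation.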